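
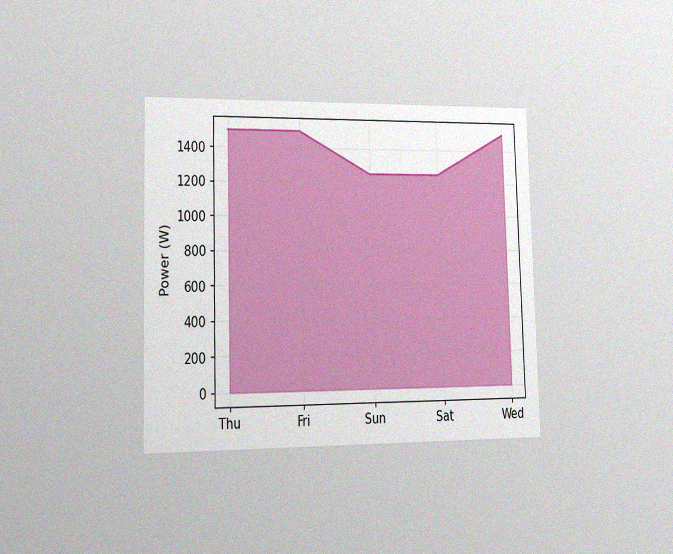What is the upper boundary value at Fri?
The chart is viewed slightly from the left, with some photo noise. At Fri the upper boundary is at 1500W.

1500W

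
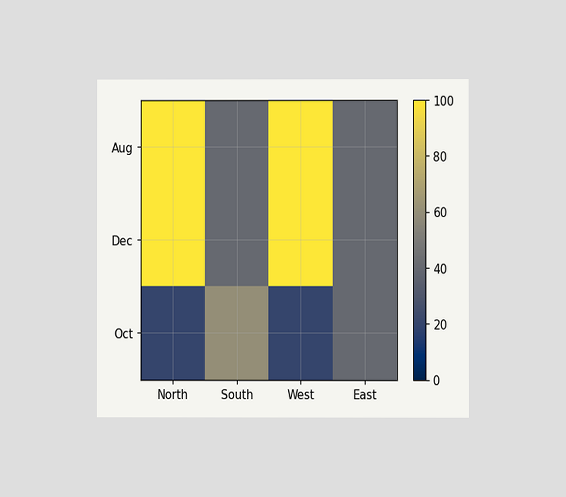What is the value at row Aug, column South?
The chart is viewed at a slight angle. Matching cell (Aug, South) against the colorbar gives 40.

40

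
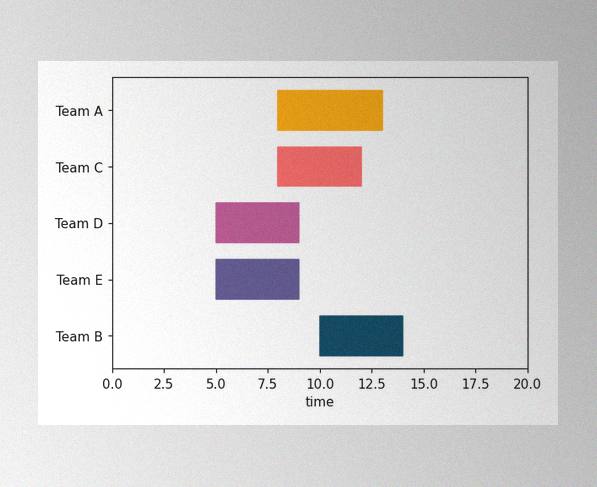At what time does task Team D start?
The image has some photo noise and uneven lighting. The Team D bar begins at t=5.

5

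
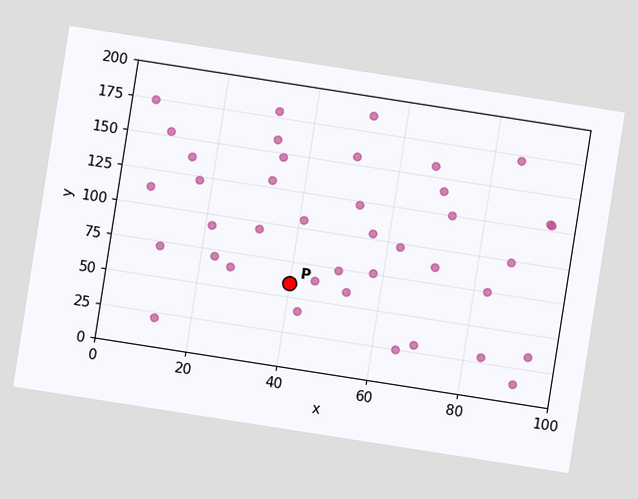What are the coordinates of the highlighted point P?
(40, 60)

The chart is tilted about 9° clockwise. Following the gridlines from P to each axis, P sits at (40, 60).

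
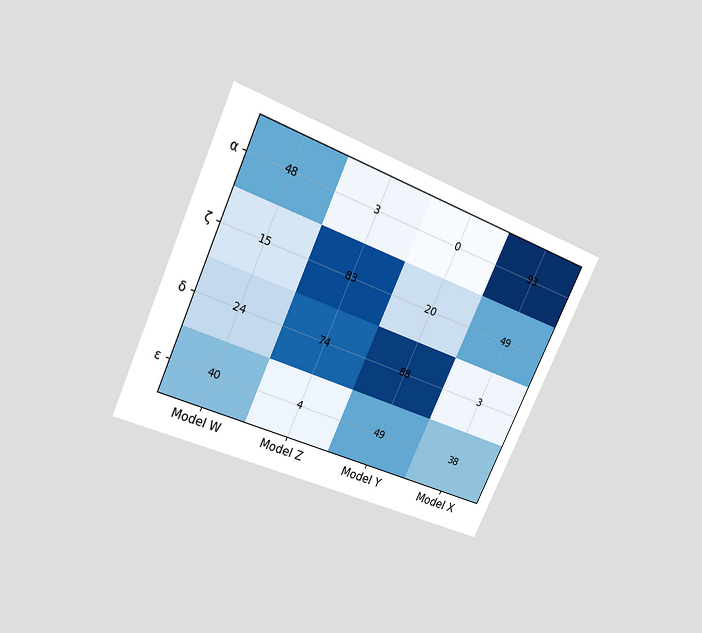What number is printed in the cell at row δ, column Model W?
The chart is tilted about 25° clockwise and viewed slightly from above. The (δ, Model W) cell reads 24.

24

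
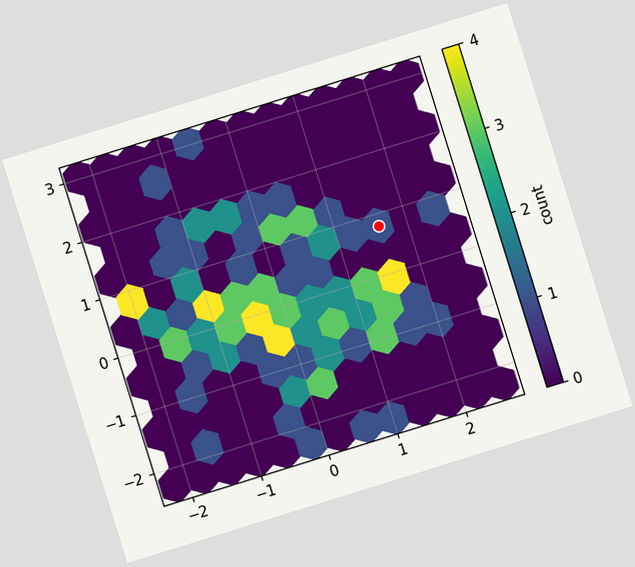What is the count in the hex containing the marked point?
The chart is tilted about 17° counter-clockwise. The marked hex reads 1 on the colorbar.

1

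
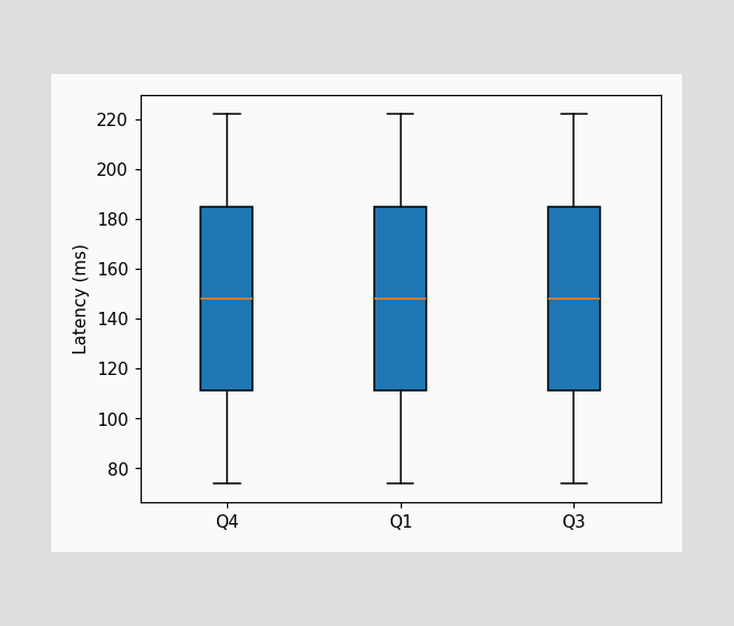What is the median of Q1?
The median line in the Q1 box sits at 148ms.

148ms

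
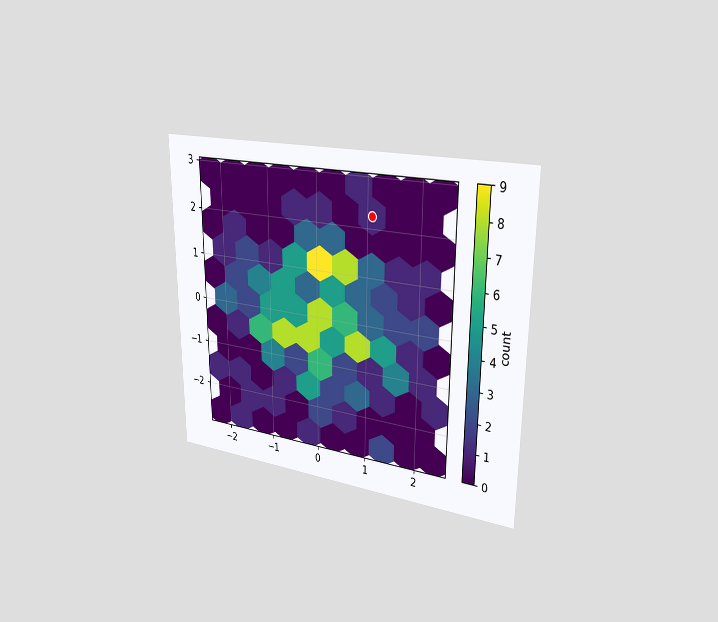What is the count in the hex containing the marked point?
The chart is viewed slightly from the right. The marked hex reads 1 on the colorbar.

1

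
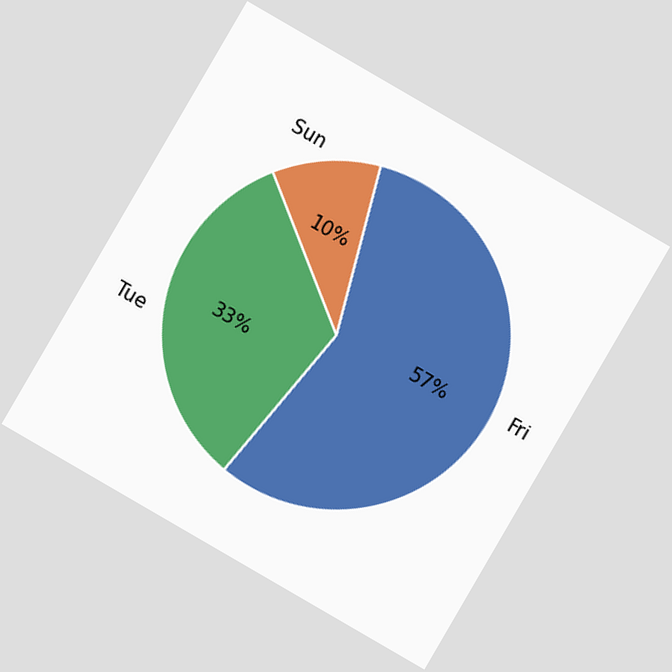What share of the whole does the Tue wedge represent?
The chart is tilted about 30° clockwise. The Tue slice takes up 33% of the pie.

33%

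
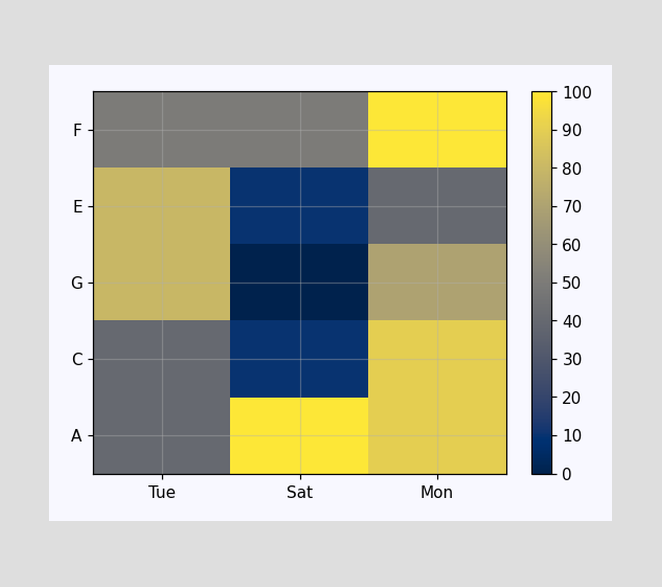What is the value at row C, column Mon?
Matching cell (C, Mon) against the colorbar gives 90.

90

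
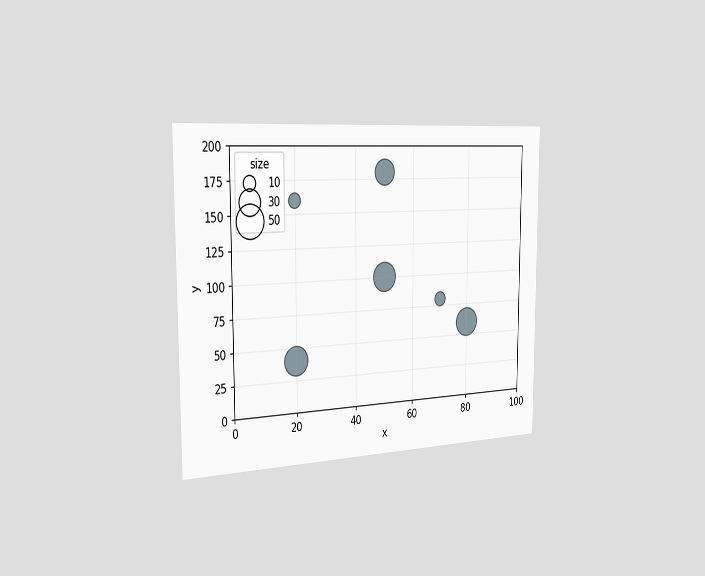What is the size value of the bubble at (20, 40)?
40

The chart is viewed slightly from the left. Matching the bubble at (20, 40) against the size legend gives 40.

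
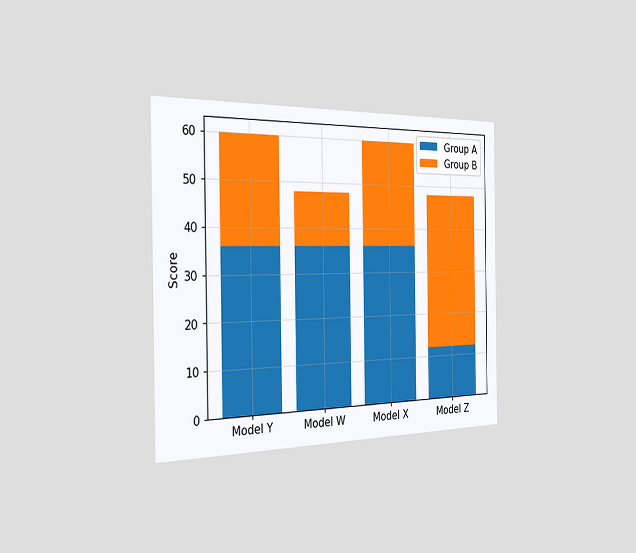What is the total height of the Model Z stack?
The chart is viewed slightly from the left. The Model Z stack's top reaches 48 on the y-axis.

48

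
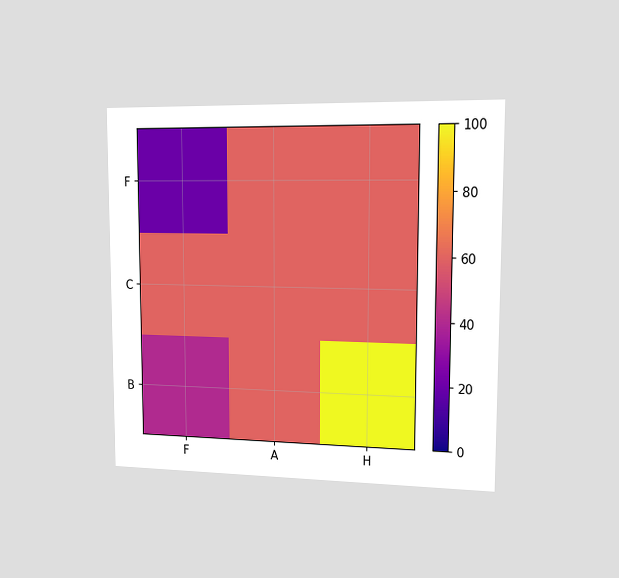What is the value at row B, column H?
100

The chart is viewed slightly from the right. Matching cell (B, H) against the colorbar gives 100.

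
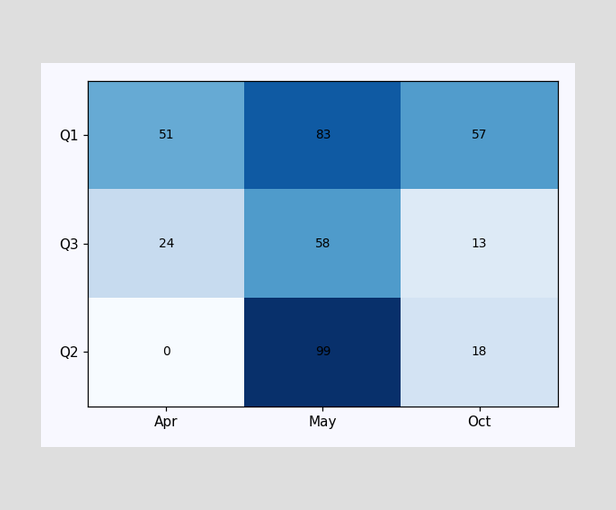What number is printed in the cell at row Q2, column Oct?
The (Q2, Oct) cell reads 18.

18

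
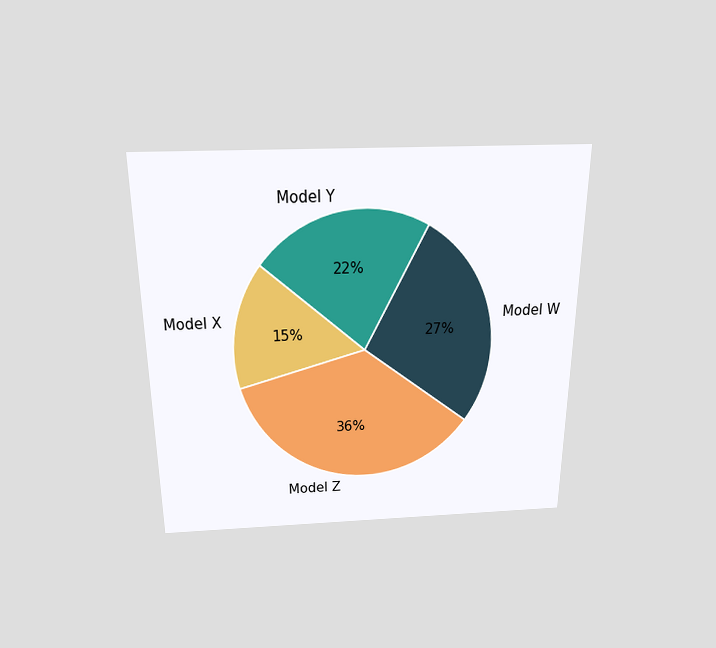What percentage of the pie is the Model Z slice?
The chart is viewed slightly from above. The Model Z slice takes up 36% of the pie.

36%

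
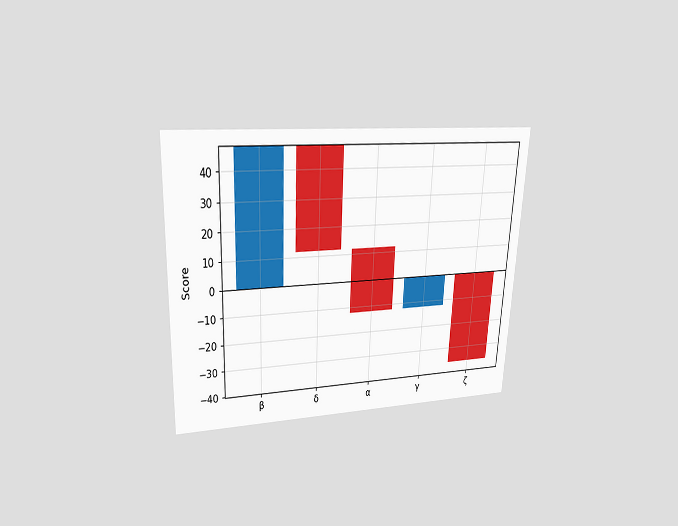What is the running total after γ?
0

The chart is tilted about 3° clockwise and viewed slightly from above. After γ the running total reaches 0.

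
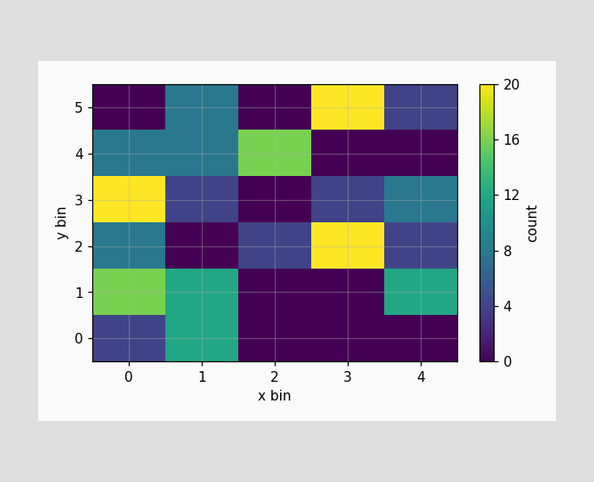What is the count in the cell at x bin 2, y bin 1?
0

Matching the cell (2, 1) against the colorbar gives 0.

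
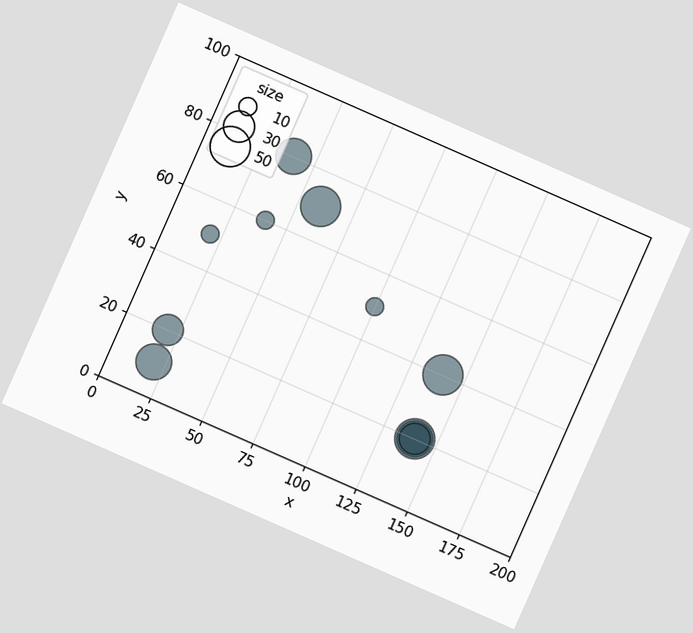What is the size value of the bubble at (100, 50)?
10

The chart is tilted about 24° clockwise. Matching the bubble at (100, 50) against the size legend gives 10.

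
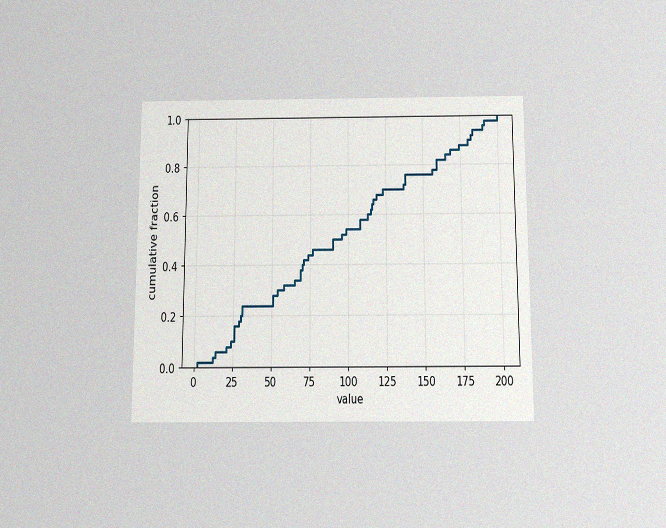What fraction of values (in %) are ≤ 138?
76%

The chart is viewed slightly from below, with some photo noise. At x=138 the ECDF step is at 76%.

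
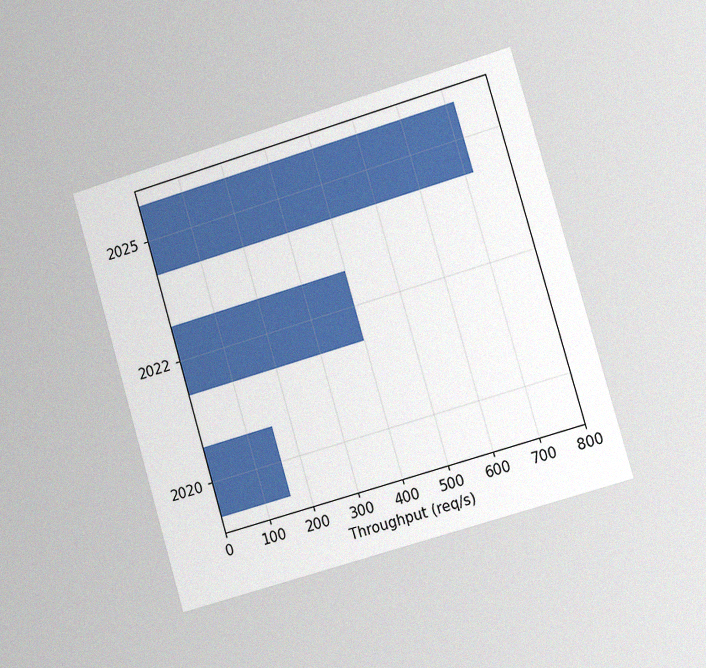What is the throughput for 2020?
The chart is tilted about 16° counter-clockwise and viewed slightly from the right, with some photo noise. Reading along the chart's x-axis, the 2020 bar reaches 160req/s.

160req/s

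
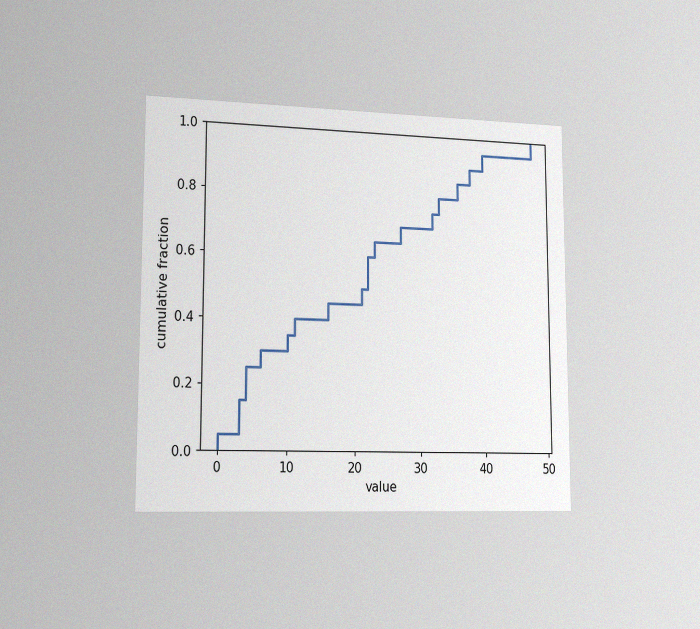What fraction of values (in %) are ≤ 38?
The chart is viewed slightly from the left, with some photo noise. At x=38 the ECDF step is at 90%.

90%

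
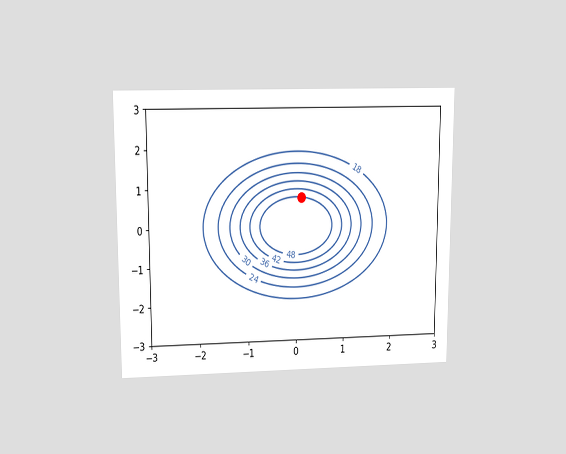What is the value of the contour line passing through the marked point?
48

The chart is viewed slightly from above. The marked point sits on the contour labelled 48.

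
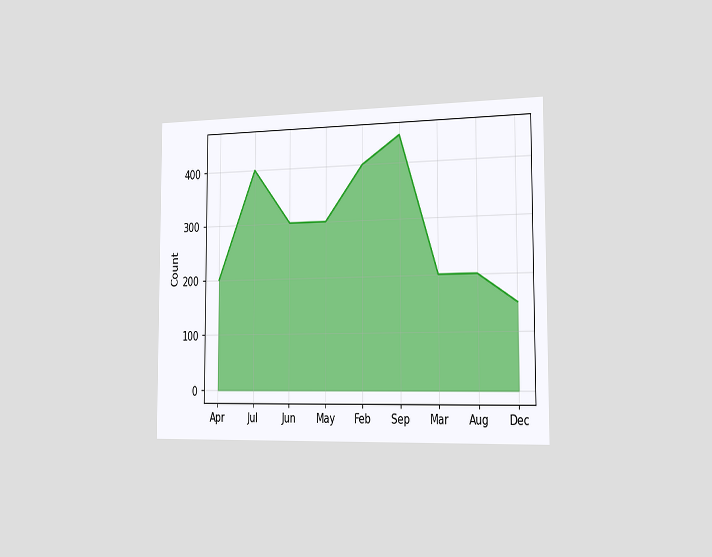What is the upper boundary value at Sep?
450

The chart is viewed slightly from the right. At Sep the upper boundary is at 450.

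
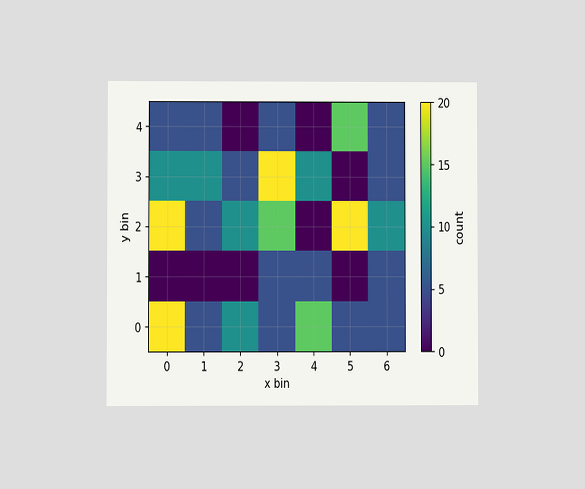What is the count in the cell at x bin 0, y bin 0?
20

The chart is viewed at a slight angle. Matching the cell (0, 0) against the colorbar gives 20.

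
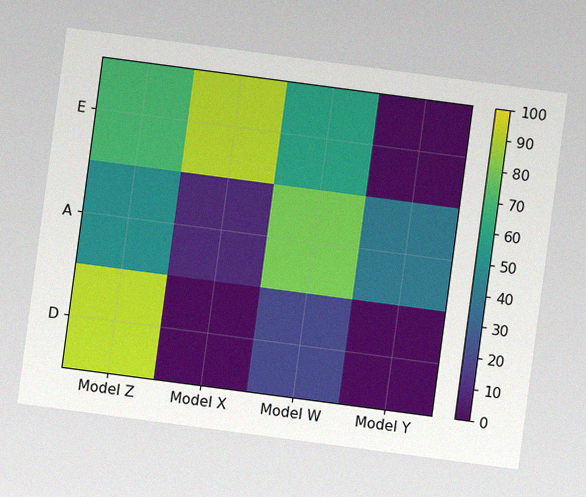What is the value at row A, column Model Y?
The chart is tilted about 8° clockwise, with some photo noise. Matching cell (A, Model Y) against the colorbar gives 40.

40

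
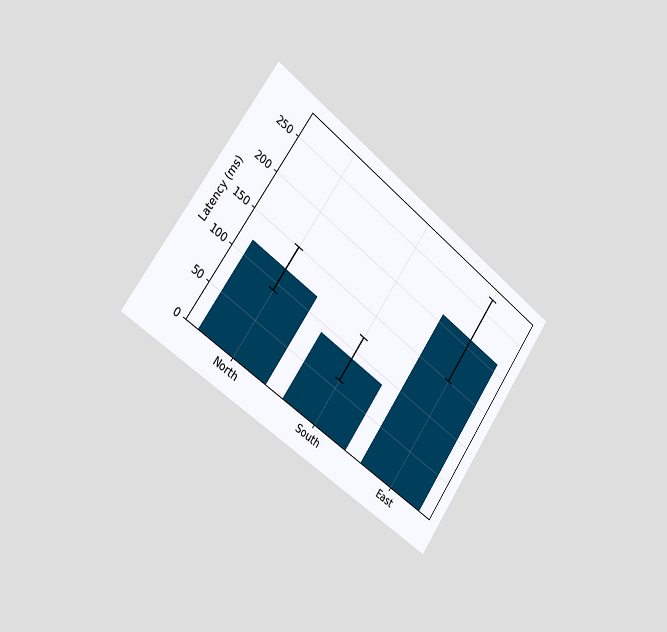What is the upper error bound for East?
The chart is tilted about 36° clockwise and viewed slightly from the left. The East bar's upper whisker reaches 270ms.

270ms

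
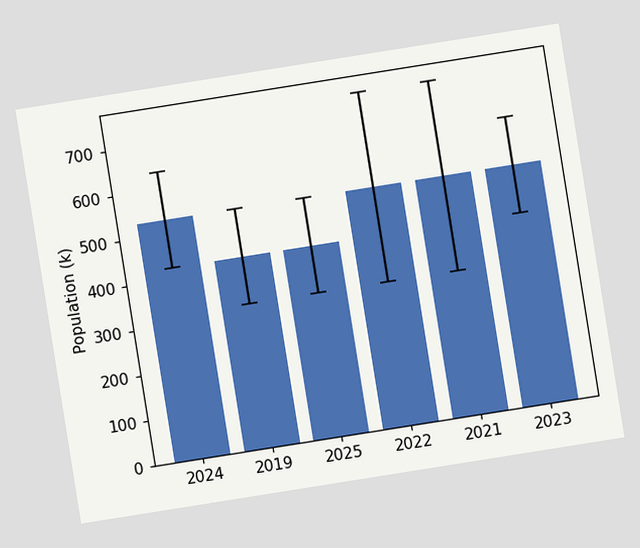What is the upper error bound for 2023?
636k

The chart is tilted about 9° counter-clockwise. The 2023 bar's upper whisker reaches 636k.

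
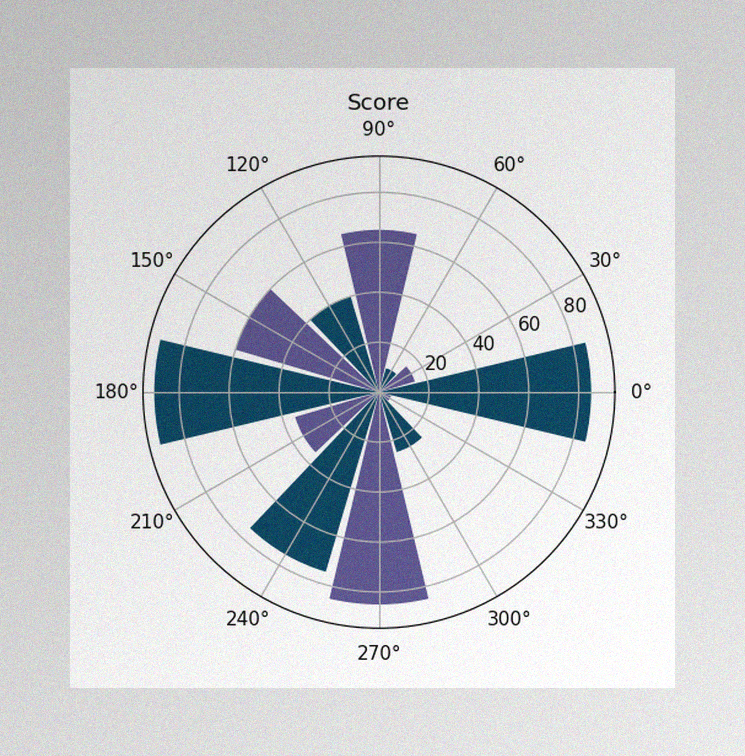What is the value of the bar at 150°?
60

The image has some photo noise and uneven lighting. The bar at 150° reaches 60 on the radial axis.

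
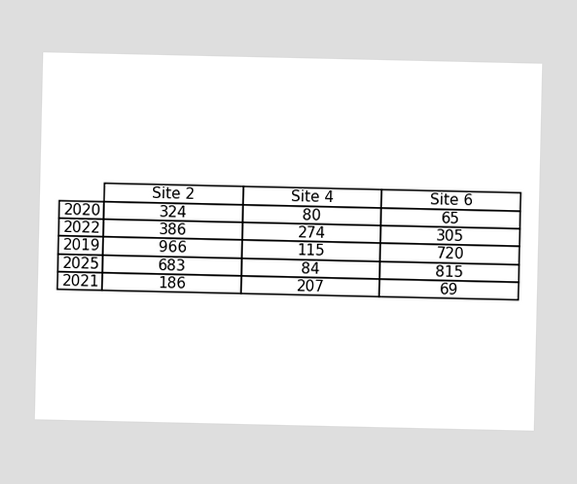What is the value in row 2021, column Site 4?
207

The (2021, Site 4) cell reads 207.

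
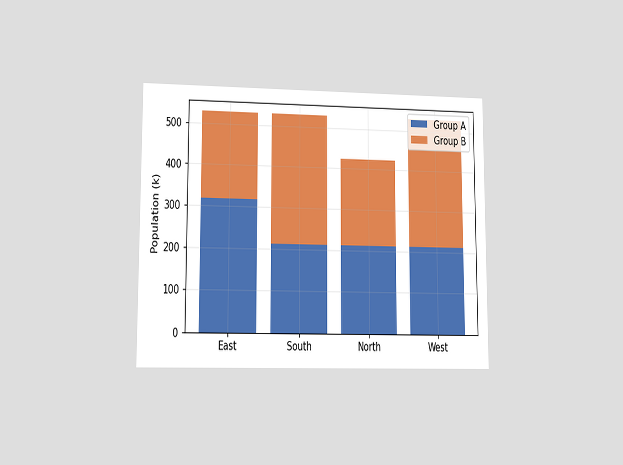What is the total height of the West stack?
The chart is viewed at a slight angle. The West stack's top reaches 530k on the y-axis.

530k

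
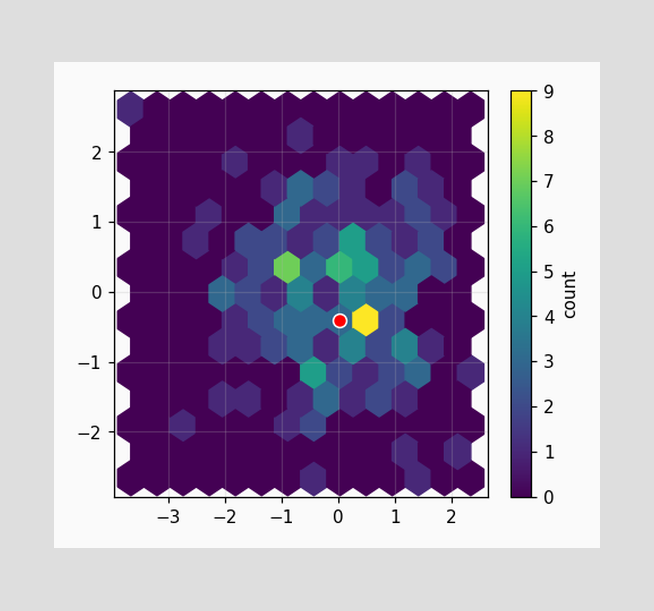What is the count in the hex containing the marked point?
The marked hex reads 3 on the colorbar.

3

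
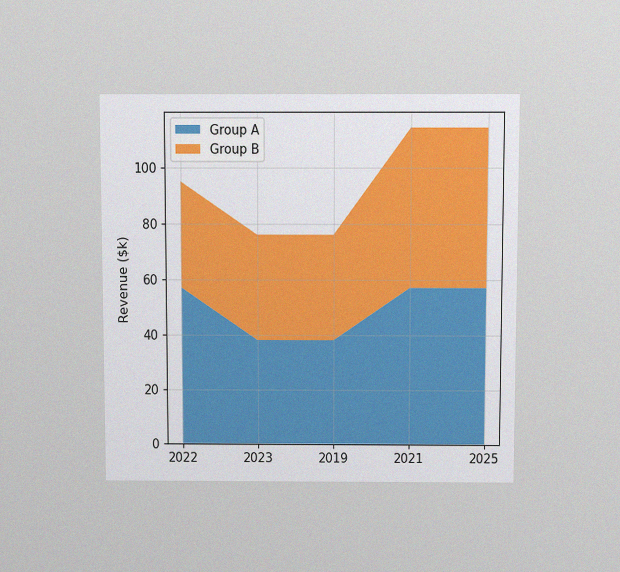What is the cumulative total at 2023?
$76k

The chart is viewed slightly from above, with some photo noise. The stacked total at 2023 reaches $76k.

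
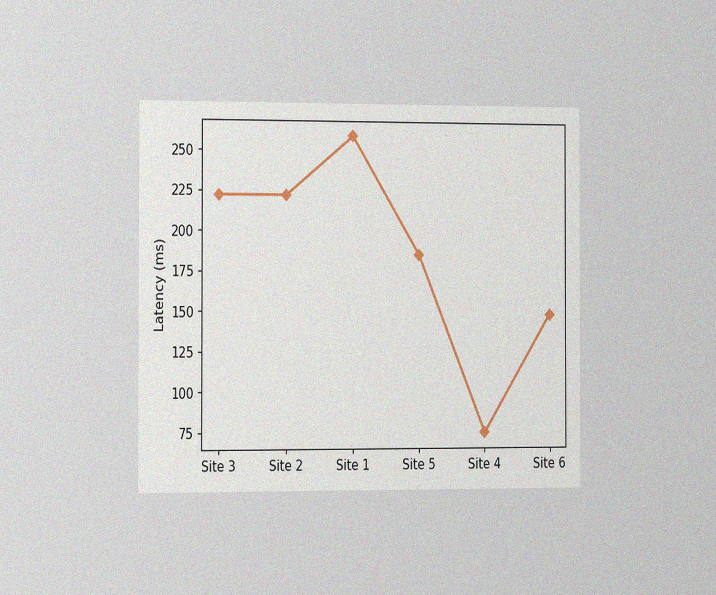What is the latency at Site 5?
The chart is viewed slightly from the left, with some photo noise. At Site 5, the line is at 185ms.

185ms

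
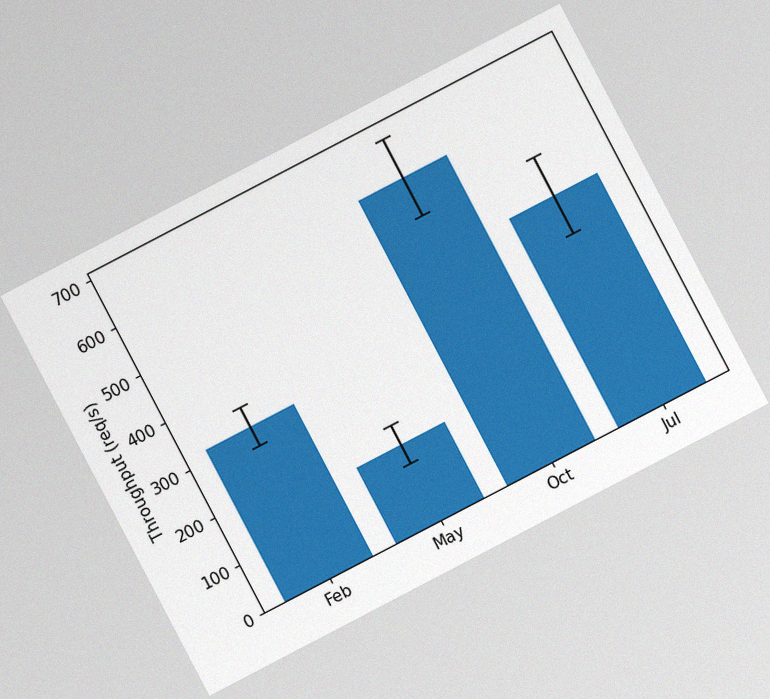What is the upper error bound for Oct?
The chart is tilted about 28° counter-clockwise, with some photo noise. The Oct bar's upper whisker reaches 680req/s.

680req/s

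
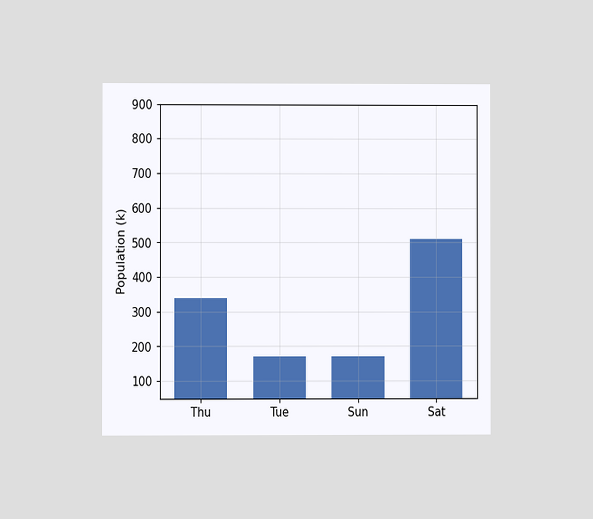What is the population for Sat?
510k

The chart is viewed at a slight angle. Reading along the chart's y-axis, the Sat bar reaches 510k.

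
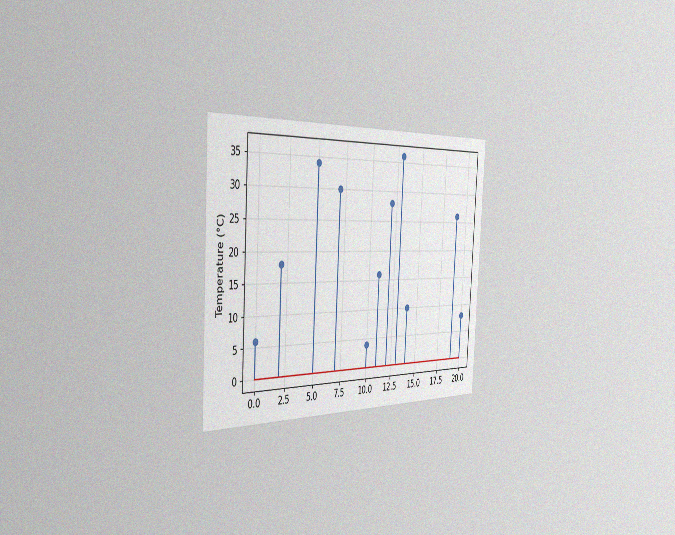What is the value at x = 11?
The chart is tilted about 3° clockwise and viewed slightly from the left, with some photo noise. The stem at x=11 reaches 16°C.

16°C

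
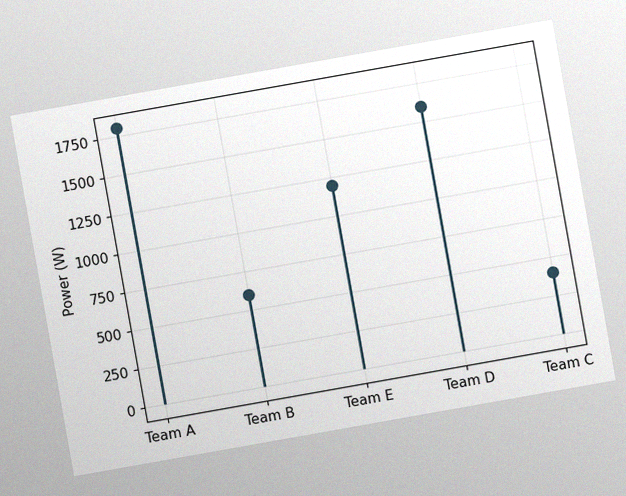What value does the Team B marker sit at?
600W

The chart is tilted about 10° counter-clockwise, with some photo noise. The Team B marker sits at 600W.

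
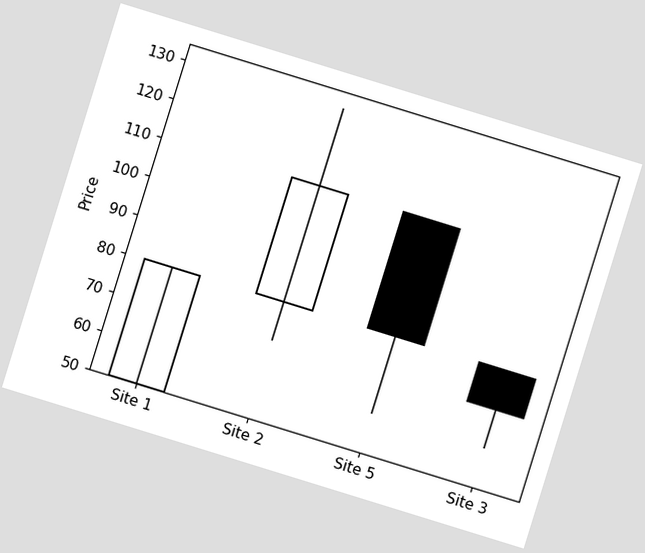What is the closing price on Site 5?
The chart is tilted about 17° clockwise. The Site 5 candle closes at 80.

80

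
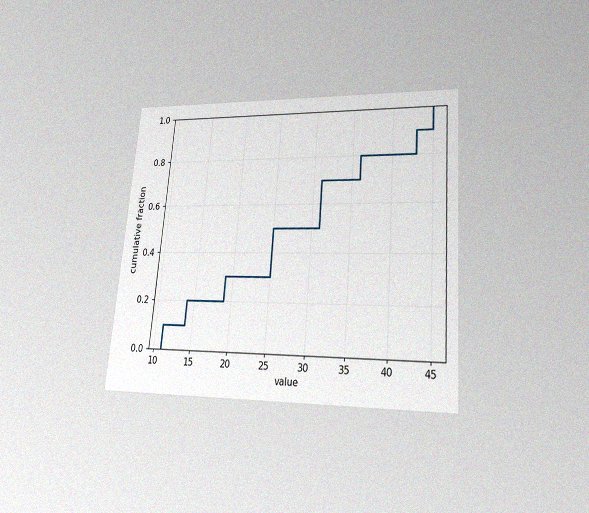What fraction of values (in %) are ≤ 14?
20%

The chart is tilted about 5° clockwise and viewed at a slight angle, with some photo noise. At x=14 the ECDF step is at 20%.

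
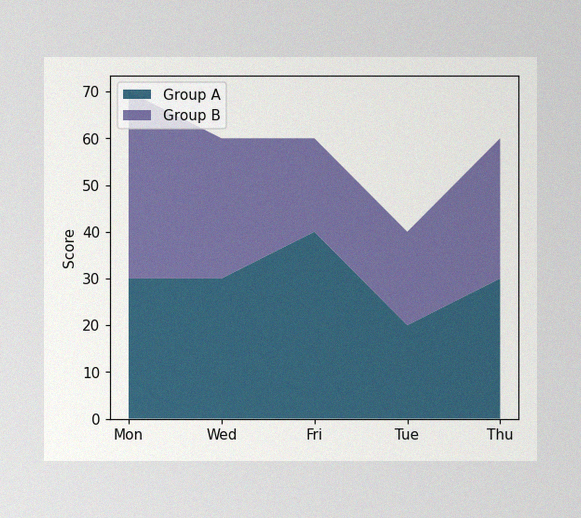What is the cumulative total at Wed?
The image has some photo noise and uneven lighting. The stacked total at Wed reaches 60.

60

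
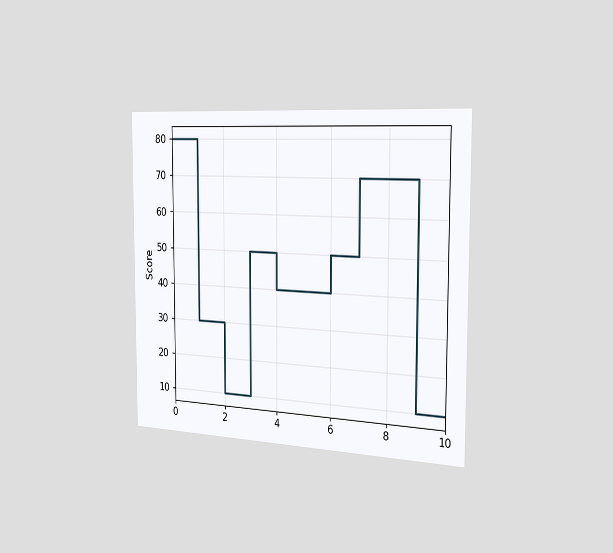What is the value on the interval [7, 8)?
70

The chart is viewed slightly from the right. On [7, 8) the step sits at 70.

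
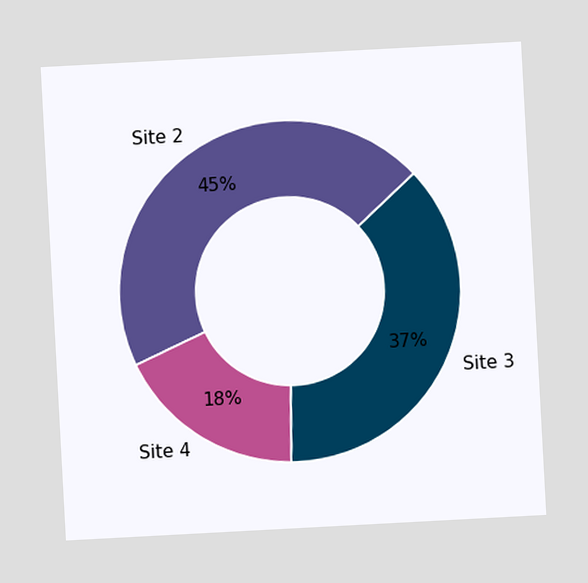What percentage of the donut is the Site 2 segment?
45%

The chart is tilted about 3° counter-clockwise. The Site 2 segment takes up 45% of the ring.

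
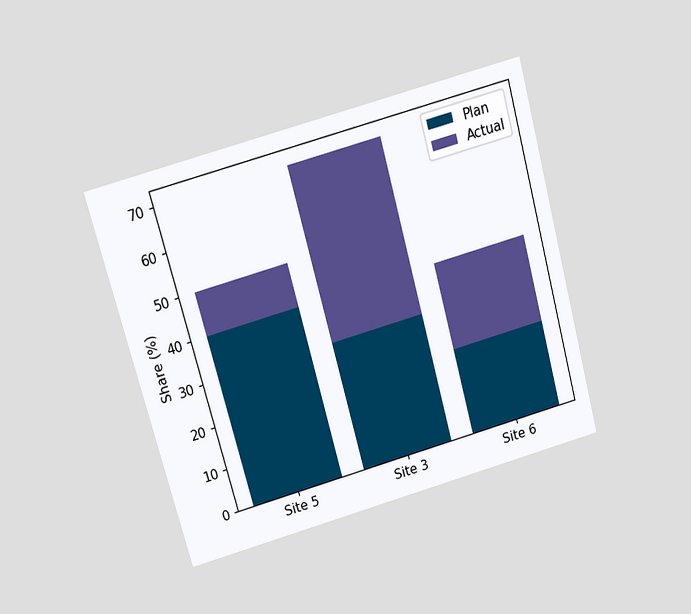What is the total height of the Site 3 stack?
70%

The chart is tilted about 15° counter-clockwise and viewed at a slight angle. The Site 3 stack's top reaches 70% on the y-axis.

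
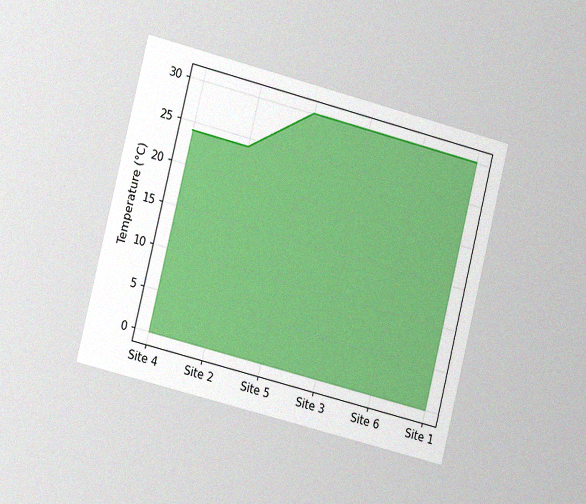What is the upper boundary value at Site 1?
The chart is tilted about 14° clockwise and viewed slightly from the left, with some photo noise. At Site 1 the upper boundary is at 30°C.

30°C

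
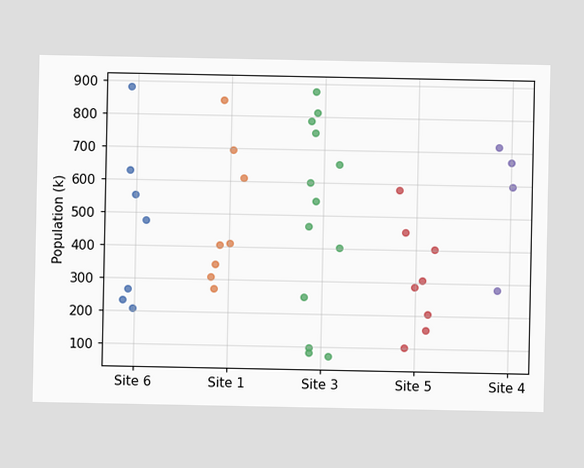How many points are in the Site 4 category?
Counting the markers in the Site 4 column gives 4.

4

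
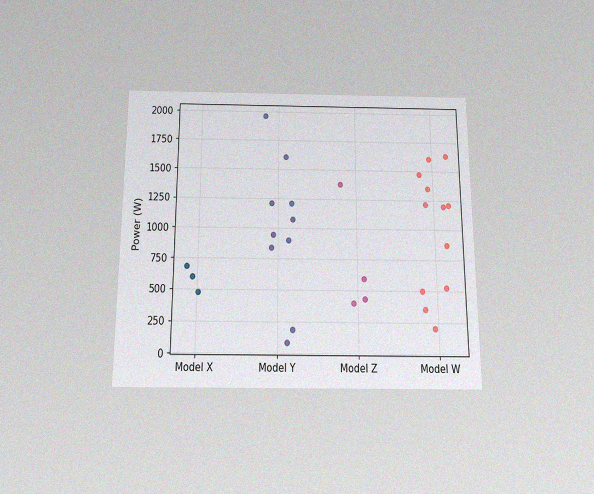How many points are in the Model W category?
12

The chart is viewed slightly from below, with some photo noise. Counting the markers in the Model W column gives 12.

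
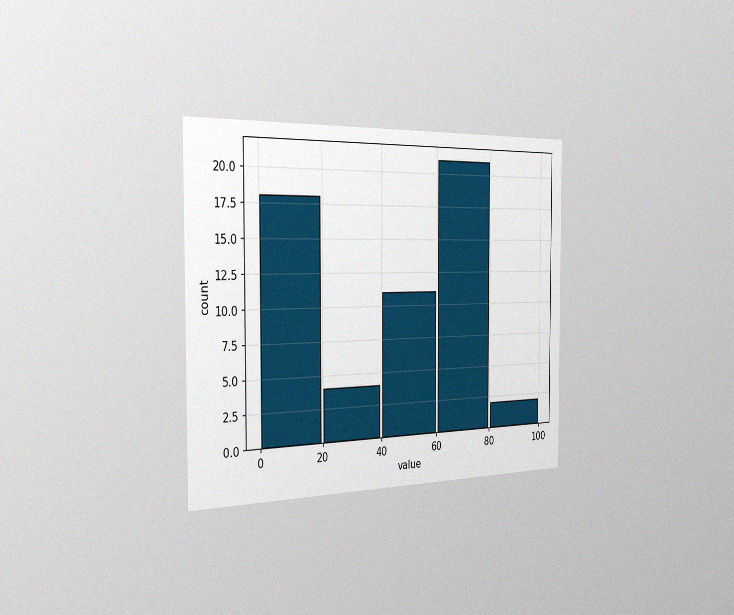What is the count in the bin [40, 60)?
The chart is viewed slightly from the left, with some photo noise. The [40, 60) bin has height 11.

11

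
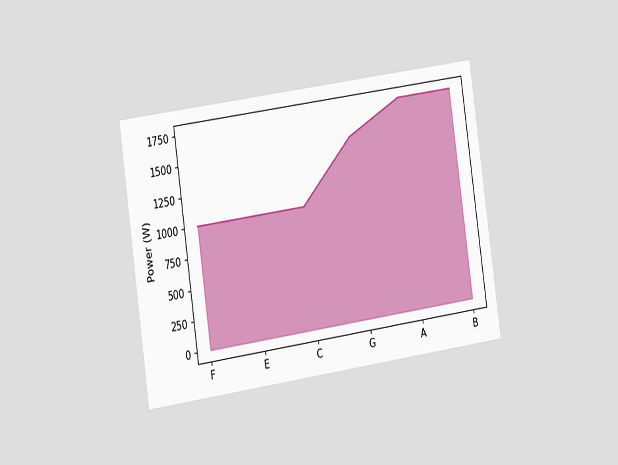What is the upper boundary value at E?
1000W

The chart is tilted about 8° counter-clockwise and viewed slightly from the left. At E the upper boundary is at 1000W.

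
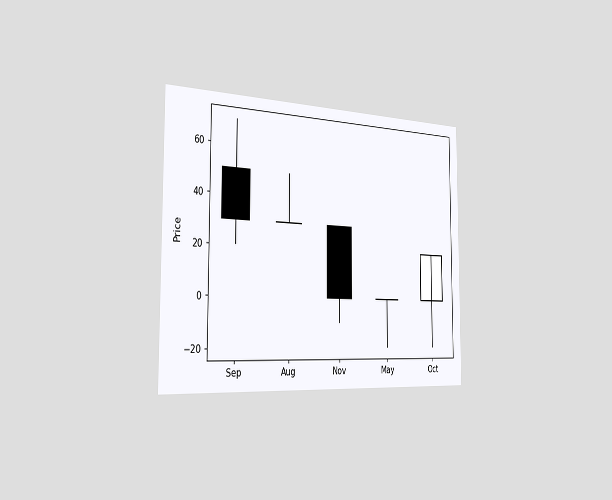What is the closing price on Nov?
The chart is viewed slightly from the left. The Nov candle closes at 0.

0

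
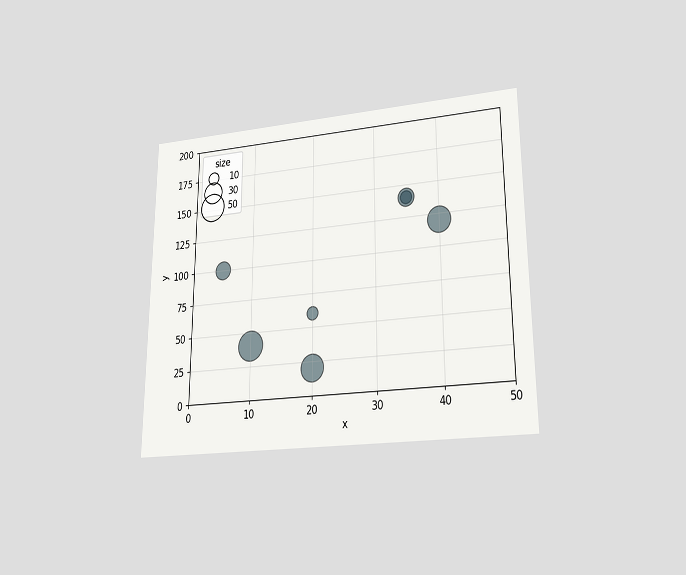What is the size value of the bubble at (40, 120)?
The chart is viewed at a slight angle. Matching the bubble at (40, 120) against the size legend gives 40.

40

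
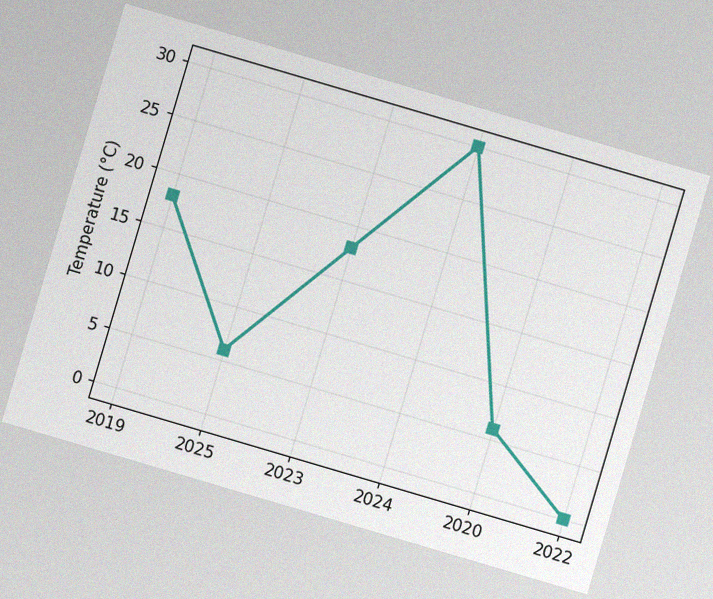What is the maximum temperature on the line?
30°C

The chart is tilted about 16° clockwise, with some photo noise. The highest point is at 2024, and reading across to the y-axis gives 30°C.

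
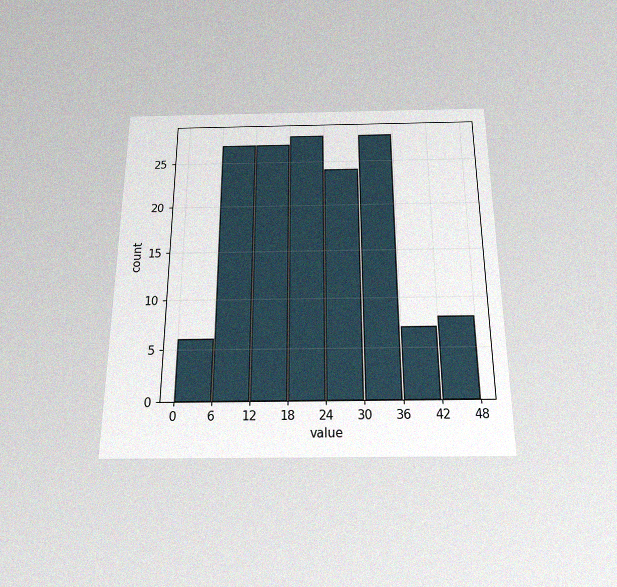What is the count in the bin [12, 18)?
The chart is viewed slightly from below, with some photo noise. The [12, 18) bin has height 27.

27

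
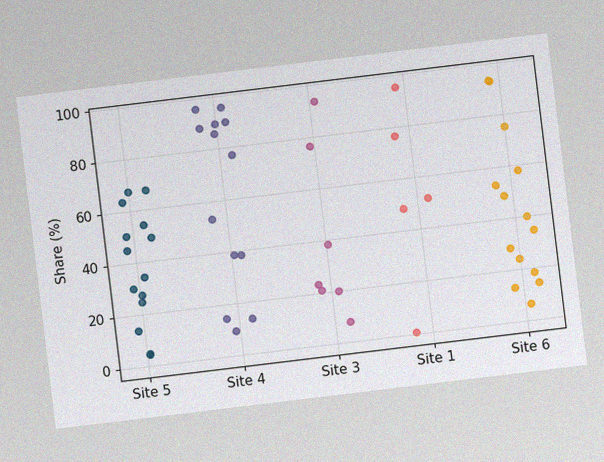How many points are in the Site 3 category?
The chart is tilted about 7° counter-clockwise, with some photo noise. Counting the markers in the Site 3 column gives 7.

7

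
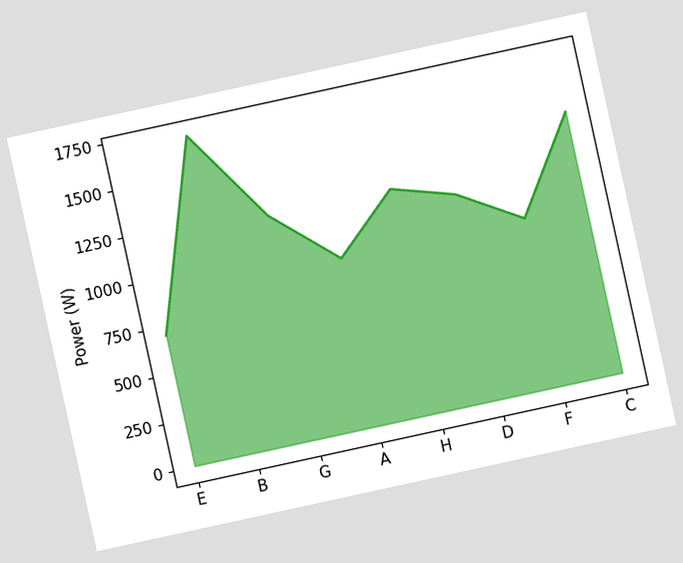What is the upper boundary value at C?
1400W

The chart is tilted about 12° counter-clockwise. At C the upper boundary is at 1400W.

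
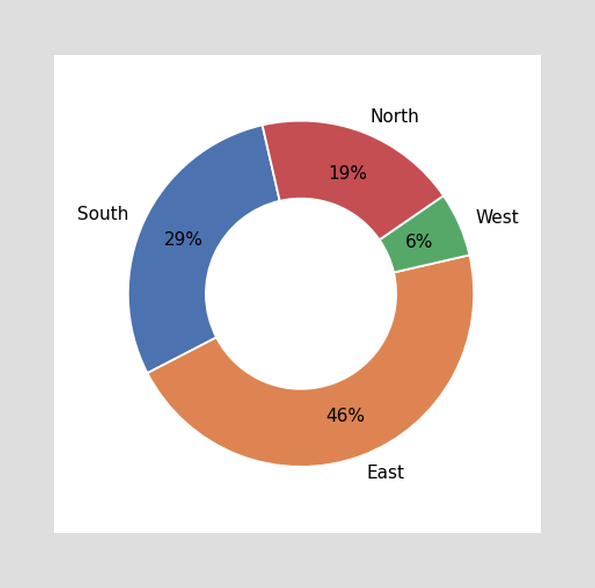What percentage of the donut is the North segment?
The North segment takes up 19% of the ring.

19%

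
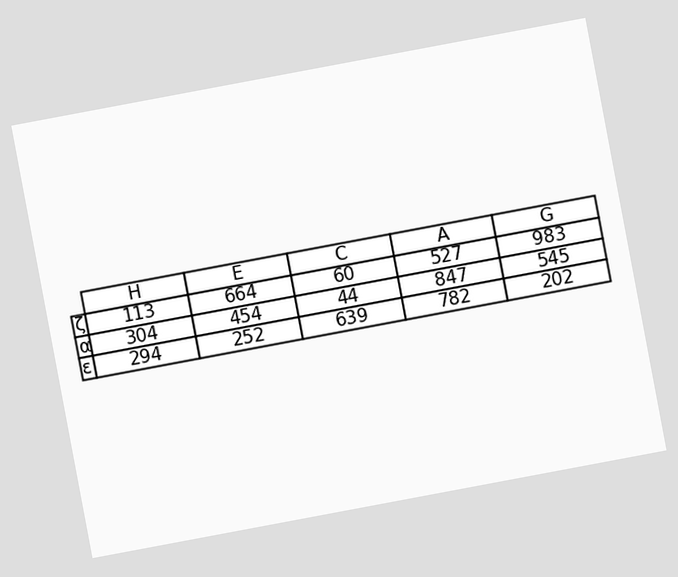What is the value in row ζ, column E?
664

The chart is tilted about 11° counter-clockwise. The (ζ, E) cell reads 664.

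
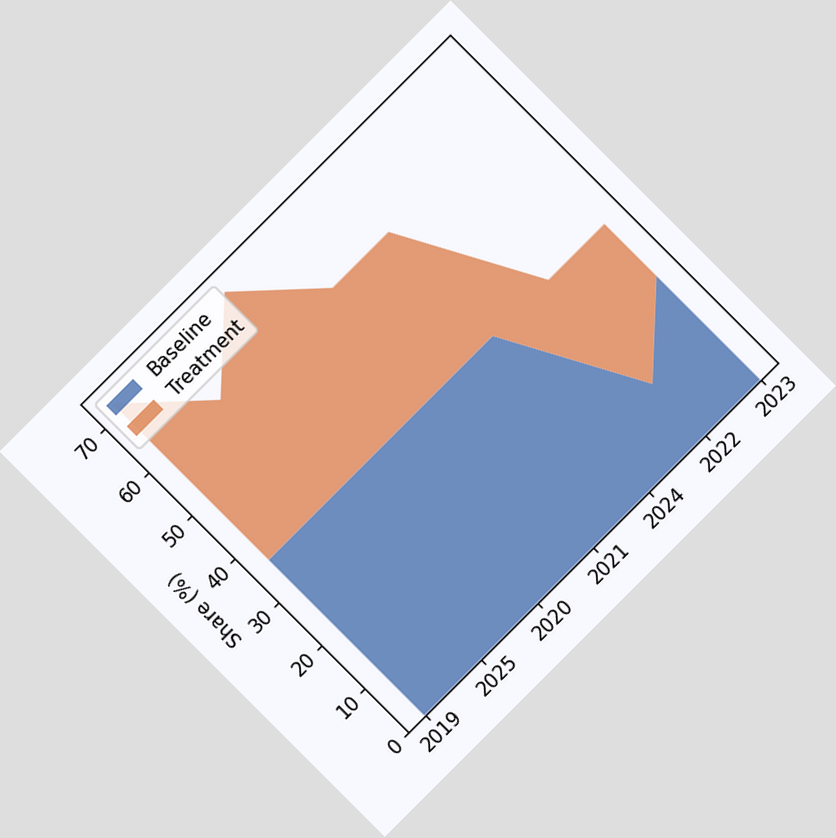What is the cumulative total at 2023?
The chart is tilted about 45° counter-clockwise. The stacked total at 2023 reaches 36%.

36%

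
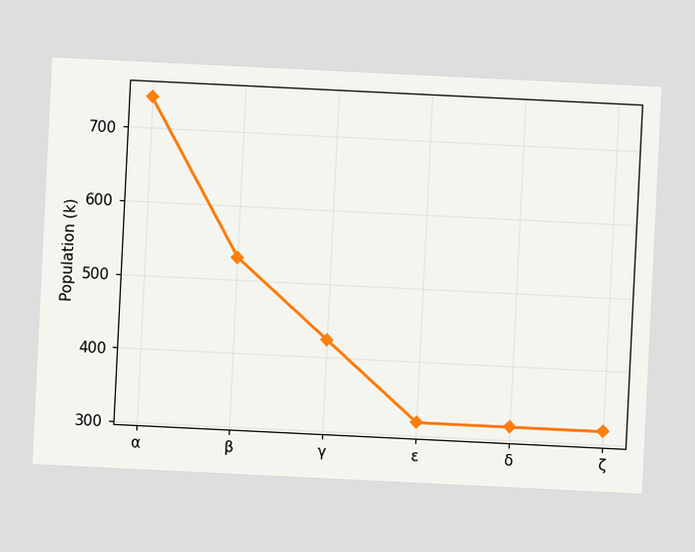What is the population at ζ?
318k

The chart is tilted about 3° clockwise. At ζ, the line is at 318k.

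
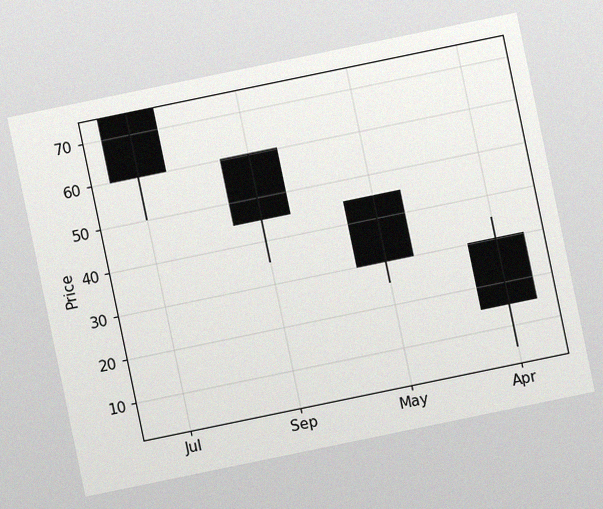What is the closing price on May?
The chart is tilted about 12° counter-clockwise, with some photo noise. The May candle closes at 30.

30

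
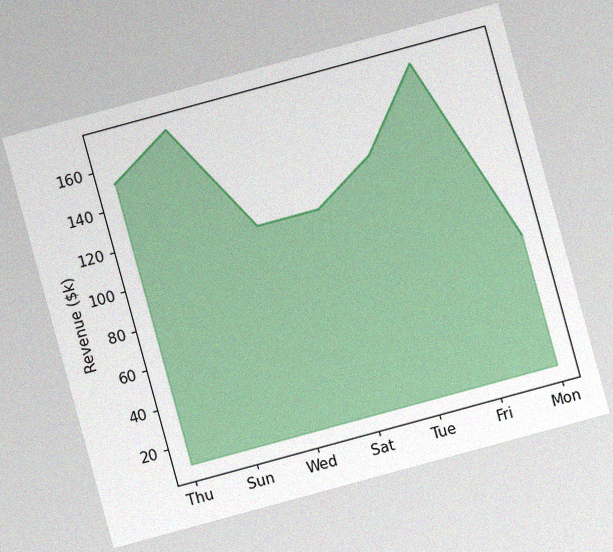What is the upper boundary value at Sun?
The chart is tilted about 15° counter-clockwise, with some photo noise. At Sun the upper boundary is at $171k.

$171k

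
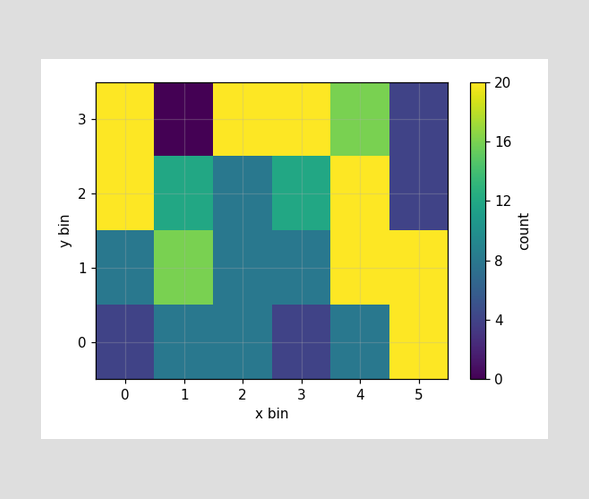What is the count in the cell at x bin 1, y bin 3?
0

Matching the cell (1, 3) against the colorbar gives 0.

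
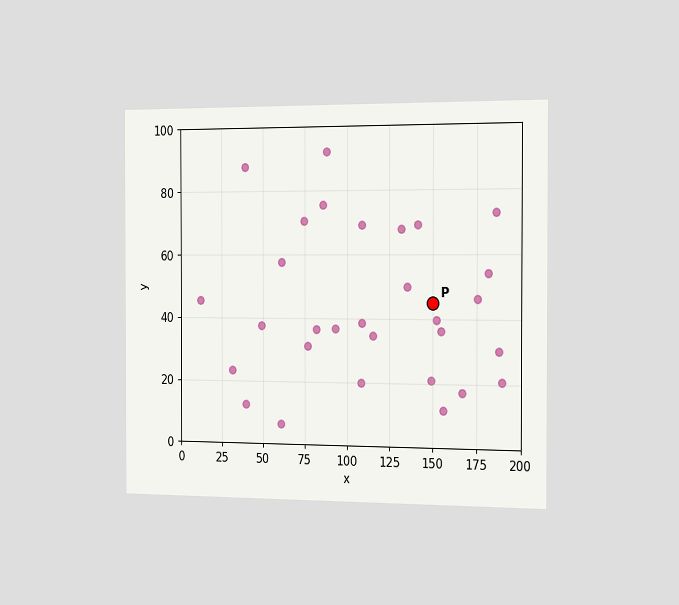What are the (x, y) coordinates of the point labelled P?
(150, 45)

The chart is viewed slightly from the right. Following the gridlines from P to each axis, P sits at (150, 45).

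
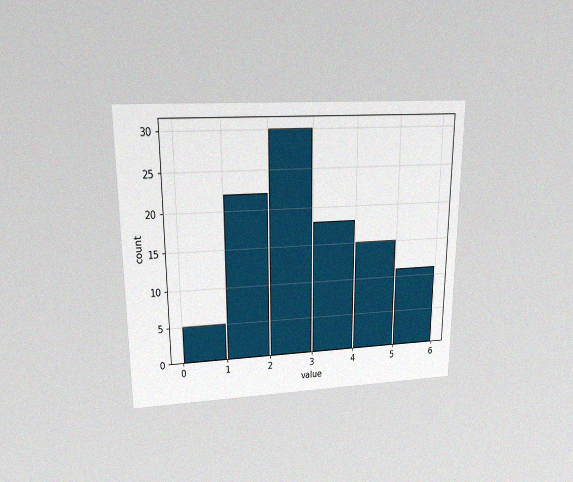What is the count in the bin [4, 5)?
15

The chart is viewed slightly from above, with some photo noise. The [4, 5) bin has height 15.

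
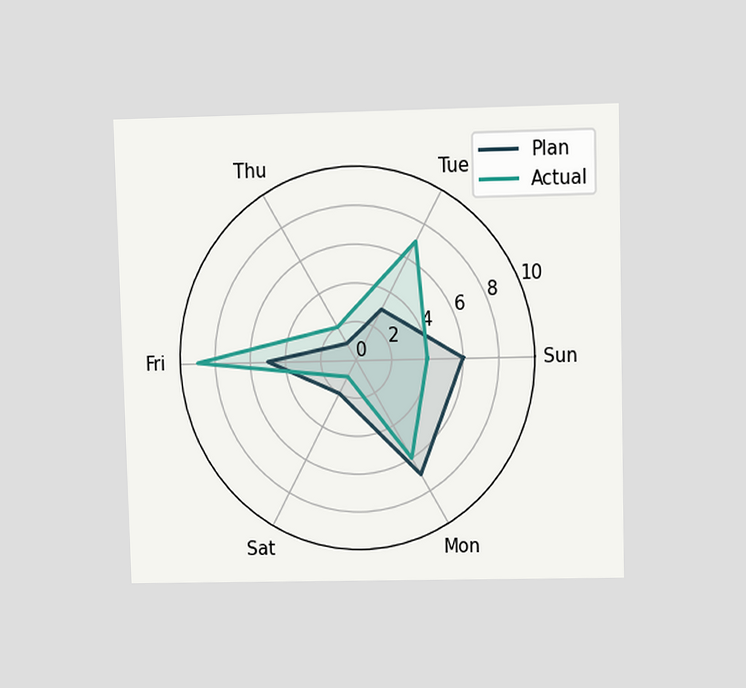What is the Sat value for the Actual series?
The chart is viewed at a slight angle. On the Sat axis, Actual reaches 1.

1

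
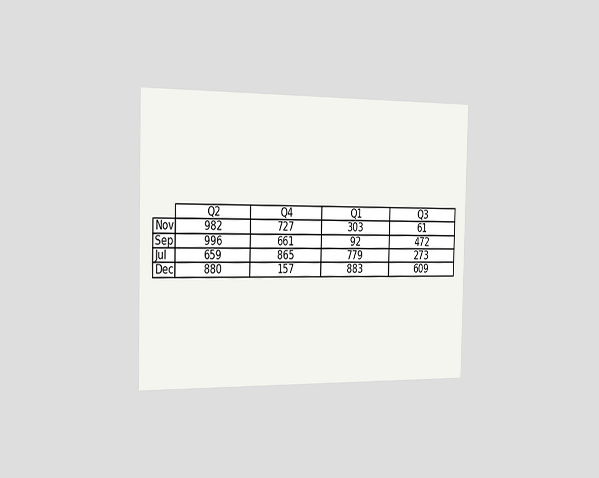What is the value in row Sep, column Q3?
The chart is viewed slightly from the left. The (Sep, Q3) cell reads 472.

472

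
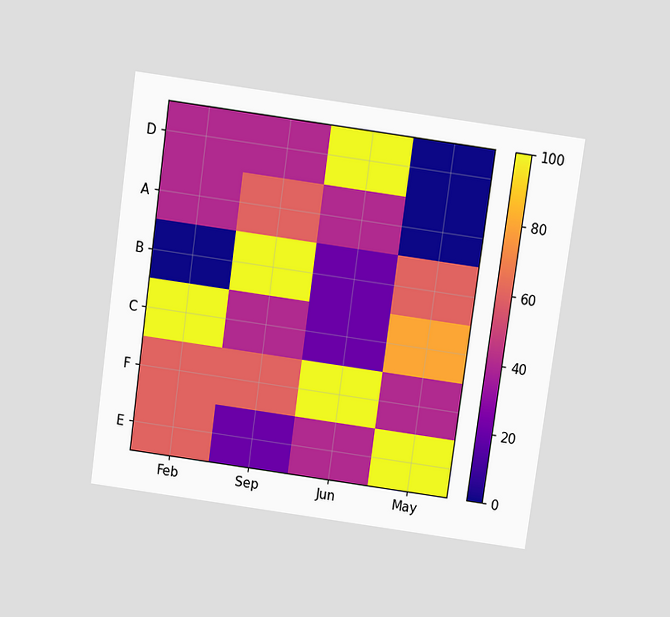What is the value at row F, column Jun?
100

The chart is tilted about 8° clockwise and viewed slightly from above. Matching cell (F, Jun) against the colorbar gives 100.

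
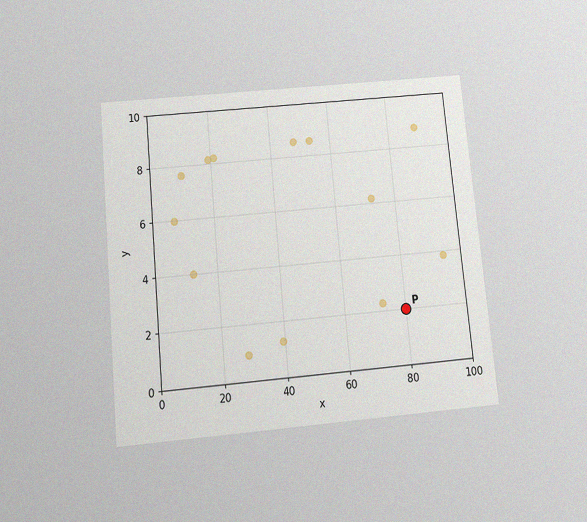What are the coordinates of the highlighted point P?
The chart is tilted about 5° counter-clockwise and viewed slightly from below, with some photo noise. Following the gridlines from P to each axis, P sits at (80, 2).

(80, 2)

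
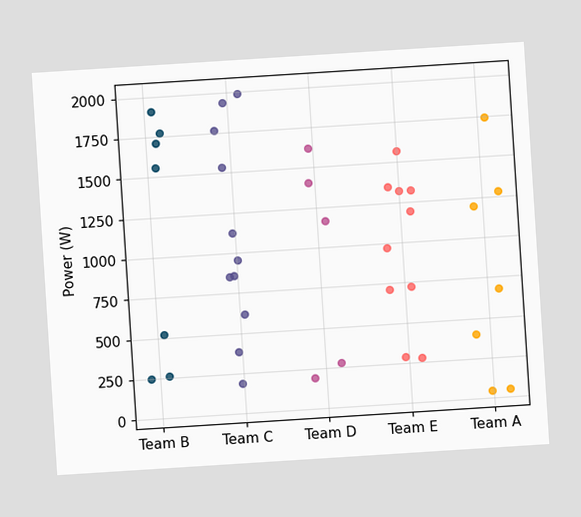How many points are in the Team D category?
5

The chart is tilted about 4° counter-clockwise. Counting the markers in the Team D column gives 5.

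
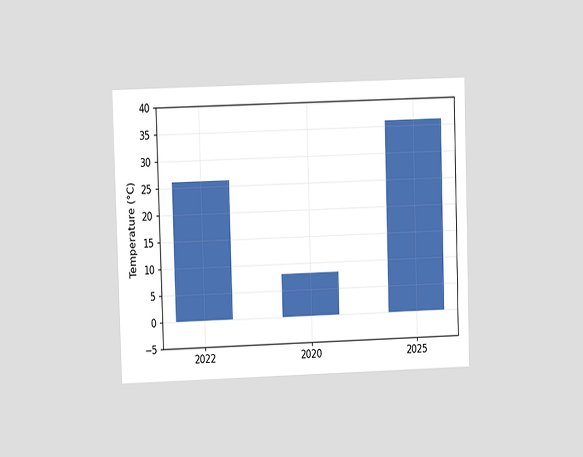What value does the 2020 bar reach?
The chart is viewed at a slight angle. Reading along the chart's y-axis, the 2020 bar reaches 8°C.

8°C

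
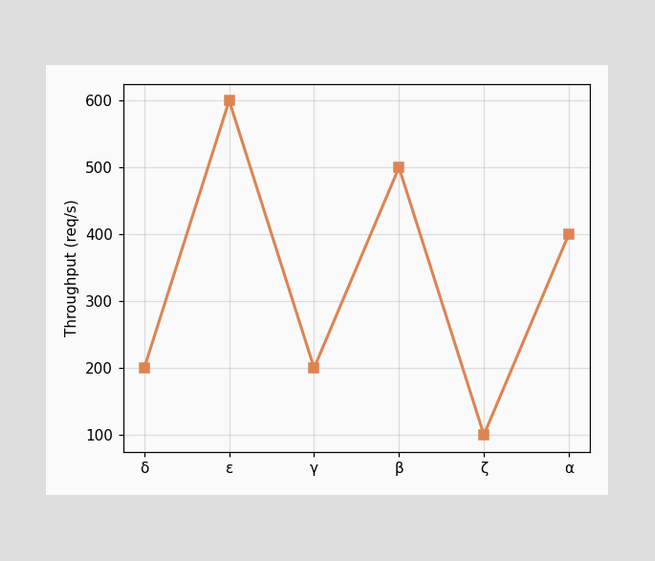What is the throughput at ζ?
At ζ, the line is at 100req/s.

100req/s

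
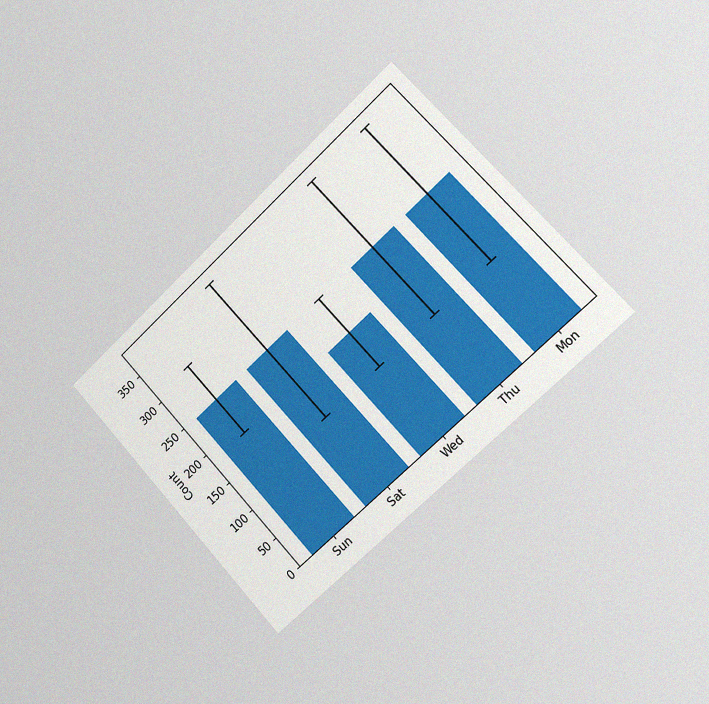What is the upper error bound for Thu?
372

The chart is tilted about 43° counter-clockwise and viewed slightly from the right, with some photo noise. The Thu bar's upper whisker reaches 372.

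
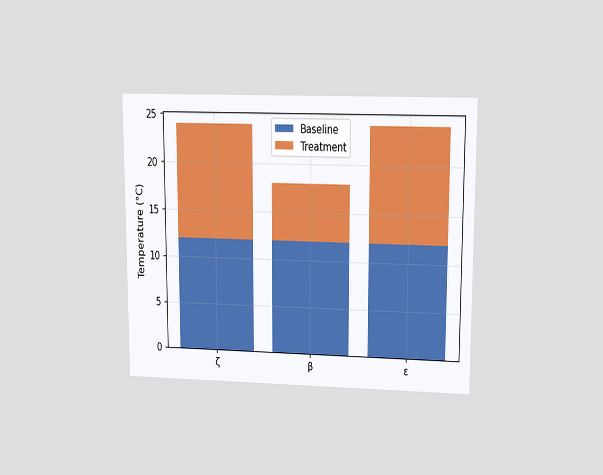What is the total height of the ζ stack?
24°C

The chart is viewed at a slight angle. The ζ stack's top reaches 24°C on the y-axis.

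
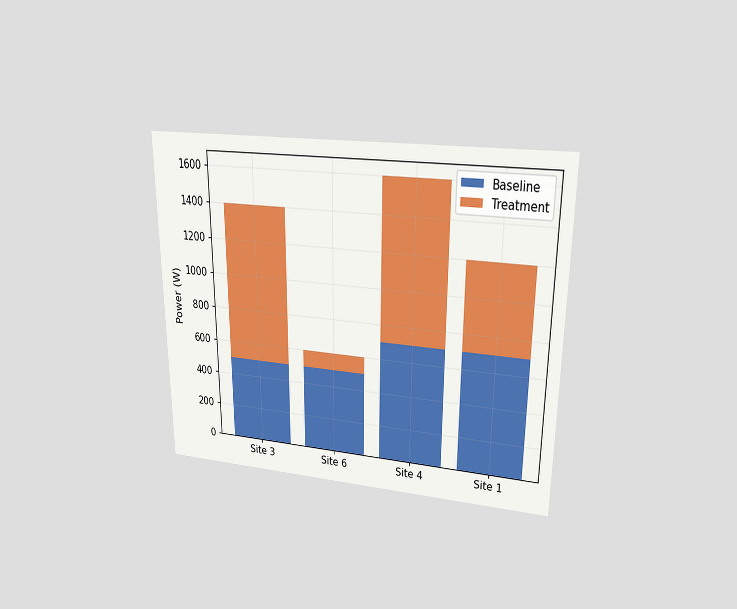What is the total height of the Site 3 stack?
The chart is viewed at a slight angle. The Site 3 stack's top reaches 1400W on the y-axis.

1400W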